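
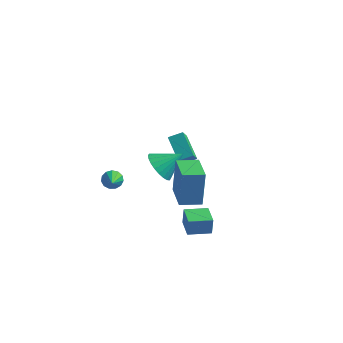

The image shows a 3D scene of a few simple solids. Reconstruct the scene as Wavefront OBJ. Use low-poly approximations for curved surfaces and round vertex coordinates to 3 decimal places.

v 2.175 -3.196 1.412
v 2.174 -3.057 2.402
v 3.203 -2.375 1.299
v 3.202 -2.237 2.289
v 2.978 -4.183 1.551
v 2.977 -4.045 2.541
v 4.006 -3.363 1.438
v 4.005 -3.224 2.428
v -2.567 4.484 0.446
v -2.432 3.751 1.374
v -1.89 5.017 0.769
v -1.756 4.285 1.696
v -1.404 3.555 -0.456
v -1.27 2.823 0.471
v -0.728 4.089 -0.134
v -0.593 3.356 0.794
v -3.707 -0.434 0.308
v -3.392 -0.622 -0.204
v -3.133 -1.446 1.032
v -3.184 -0.386 -0.039
v -3.142 -0.165 0.236
v -3.28 -0.03 0.534
v -3.553 -0.023 0.76
v -3.876 -0.147 0.843
v -4.144 -0.362 0.756
v -4.274 -0.6 0.527
v -4.224 -0.785 0.228
v -4.01 -0.859 -0.045
v -3.7 -0.798 -0.206
v 2.017 -3.302 2.931
v 1.94 -2.821 5.025
v 0.859 -1.832 2.55
v 0.782 -1.351 4.644
v 3.018 -2.549 2.796
v 2.941 -2.068 4.89
v 1.86 -1.079 2.415
v 1.783 -0.598 4.509
v -1.733 1.435 0.794
v -1.048 1.496 -0.013
v -0.687 2.285 1.746
v -1.273 1.839 -0.072
v -1.567 2.12 0.001
v -1.887 2.296 0.195
v -2.184 2.342 0.48
v -2.411 2.25 0.813
v -2.536 2.033 1.142
v -2.538 1.726 1.419
v -2.418 1.374 1.601
v -2.193 1.032 1.659
v -1.899 0.751 1.586
v -1.579 0.574 1.393
v -1.282 0.529 1.108
v -1.055 0.621 0.775
v -0.93 0.837 0.445
v -0.928 1.145 0.169
f 2 4 1
f 5 2 1
f 1 4 3
f 3 5 1
f 2 8 4
f 6 2 5
f 6 8 2
f 4 8 3
f 7 5 3
f 3 8 7
f 7 6 5
f 8 6 7
f 10 12 9
f 13 10 9
f 9 12 11
f 11 13 9
f 10 16 12
f 14 10 13
f 14 16 10
f 12 16 11
f 15 13 11
f 11 16 15
f 15 14 13
f 16 14 15
f 18 17 20
f 18 20 19
f 20 17 21
f 20 21 19
f 21 17 22
f 21 22 19
f 22 17 23
f 22 23 19
f 23 17 24
f 23 24 19
f 24 17 25
f 24 25 19
f 25 17 26
f 25 26 19
f 26 17 27
f 26 27 19
f 27 17 28
f 27 28 19
f 28 17 29
f 28 29 19
f 29 17 18
f 29 18 19
f 31 33 30
f 34 31 30
f 30 33 32
f 32 34 30
f 31 37 33
f 35 31 34
f 35 37 31
f 33 37 32
f 36 34 32
f 32 37 36
f 36 35 34
f 37 35 36
f 39 38 41
f 39 41 40
f 41 38 42
f 41 42 40
f 42 38 43
f 42 43 40
f 43 38 44
f 43 44 40
f 44 38 45
f 44 45 40
f 45 38 46
f 45 46 40
f 46 38 47
f 46 47 40
f 47 38 48
f 47 48 40
f 48 38 49
f 48 49 40
f 49 38 50
f 49 50 40
f 50 38 51
f 50 51 40
f 51 38 52
f 51 52 40
f 52 38 53
f 52 53 40
f 53 38 54
f 53 54 40
f 54 38 55
f 54 55 40
f 55 38 39
f 55 39 40



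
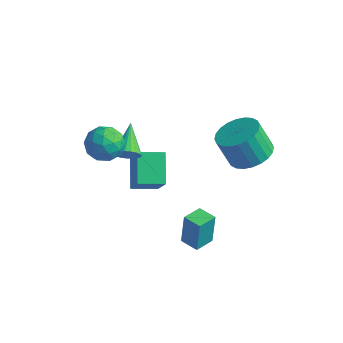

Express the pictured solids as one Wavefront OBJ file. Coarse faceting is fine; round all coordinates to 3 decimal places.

v -3.2 -1.531 3.905
v -2.674 -1.888 3.233
v -3.826 -2.872 4.127
v -3.3 -3.229 3.455
v -2.913 -2.959 4.251
v -2.526 -2.129 4.114
v -3.974 -2.631 3.246
v -3.587 -1.801 3.109
v -3.152 -2.567 2.826
v -2.497 -2.77 3.447
v -4.003 -1.99 3.913
v -3.348 -2.193 4.534
v -2.882 -1.591 3.549
v -3.618 -3.169 3.811
v -3.391 -3.01 4.279
v -3.081 -3.219 3.884
v -2.795 -1.733 4.067
v -2.486 -1.943 3.672
v -2.627 -2.573 4.271
v -4.014 -2.817 3.688
v -3.705 -3.027 3.293
v -3.419 -1.541 3.476
v -3.109 -1.75 3.081
v -3.873 -2.187 3.089
v -2.854 -2.201 2.915
v -3.222 -2.989 3.046
v -3.618 -2.637 2.923
v -3.39 -2.15 2.842
v -2.468 -2.32 3.28
v -2.836 -3.109 3.411
v -2.609 -2.949 3.879
v -2.382 -2.462 3.798
v -2.749 -2.72 3.041
v -3.664 -1.651 3.949
v -4.032 -2.44 4.08
v -4.118 -2.298 3.562
v -3.891 -1.811 3.481
v -3.278 -1.771 4.314
v -3.646 -2.559 4.445
v -3.11 -2.61 4.518
v -2.882 -2.123 4.437
v -3.751 -2.04 4.319
v 0.87 -2.685 -0.618
v 0.838 -2.426 0.88
v 1.023 -1.721 -0.781
v 0.991 -1.462 0.716
v 1.749 -2.818 -0.576
v 1.717 -2.559 0.921
v 1.902 -1.854 -0.74
v 1.87 -1.595 0.758
v -3.878 0.277 -2.601
v -4.656 1.381 -1.671
v -2.918 1.092 -2.766
v -3.696 2.196 -1.836
v -2.904 -0.516 -0.844
v -3.682 0.588 0.086
v -1.944 0.299 -1.009
v -2.722 1.403 -0.079
v -3.569 -0.321 0.777
v -3.297 0.067 0.347
v -4.331 1.041 1.523
v -3.526 0.004 0.227
v -3.763 -0.114 0.203
v -3.966 -0.269 0.277
v -4.101 -0.433 0.438
v -4.144 -0.577 0.657
v -4.087 -0.677 0.898
v -3.941 -0.715 1.117
v -3.731 -0.686 1.277
v -3.493 -0.593 1.351
v -3.268 -0.453 1.325
v -3.095 -0.291 1.205
v -3.004 -0.133 1.01
v -3.011 -0.008 0.776
v -3.114 0.062 0.541
v 1.131 2.412 1.239
v 1.892 3.028 1.67
v 1.229 2.865 3.073
v 0.469 2.248 2.641
v 1.605 3.313 1.568
v 0.942 3.15 2.97
v 1.245 3.461 1.415
v 0.583 3.297 2.818
v 0.869 3.449 1.236
v 0.206 3.285 2.638
v 0.532 3.279 1.057
v -0.131 3.115 2.459
v 0.286 2.977 0.905
v -0.376 2.814 2.308
v 0.169 2.589 0.805
v -0.493 2.426 2.208
v 0.199 2.174 0.77
v -0.464 2.011 2.173
v 0.371 1.795 0.807
v -0.292 1.632 2.21
v 0.658 1.51 0.91
v -0.005 1.347 2.312
v 1.017 1.363 1.062
v 0.355 1.199 2.465
v 1.394 1.375 1.242
v 0.731 1.211 2.644
v 1.731 1.545 1.421
v 1.068 1.381 2.823
v 1.976 1.846 1.572
v 1.314 1.683 2.975
v 2.093 2.234 1.672
v 1.431 2.071 3.075
v 2.064 2.649 1.707
v 1.401 2.486 3.11
f 1 38 17
f 38 12 41
f 17 41 6
f 38 41 17
f 1 17 13
f 17 6 18
f 13 18 2
f 17 18 13
f 1 13 22
f 13 2 23
f 22 23 8
f 13 23 22
f 1 22 34
f 22 8 37
f 34 37 11
f 22 37 34
f 1 34 38
f 34 11 42
f 38 42 12
f 34 42 38
f 2 18 29
f 18 6 32
f 29 32 10
f 18 32 29
f 6 41 19
f 41 12 40
f 19 40 5
f 41 40 19
f 12 42 39
f 42 11 35
f 39 35 3
f 42 35 39
f 11 37 36
f 37 8 24
f 36 24 7
f 37 24 36
f 8 23 28
f 23 2 25
f 28 25 9
f 23 25 28
f 4 30 16
f 30 10 31
f 16 31 5
f 30 31 16
f 4 16 14
f 16 5 15
f 14 15 3
f 16 15 14
f 4 14 21
f 14 3 20
f 21 20 7
f 14 20 21
f 4 21 26
f 21 7 27
f 26 27 9
f 21 27 26
f 4 26 30
f 26 9 33
f 30 33 10
f 26 33 30
f 5 31 19
f 31 10 32
f 19 32 6
f 31 32 19
f 3 15 39
f 15 5 40
f 39 40 12
f 15 40 39
f 7 20 36
f 20 3 35
f 36 35 11
f 20 35 36
f 9 27 28
f 27 7 24
f 28 24 8
f 27 24 28
f 10 33 29
f 33 9 25
f 29 25 2
f 33 25 29
f 44 46 43
f 47 44 43
f 43 46 45
f 45 47 43
f 44 50 46
f 48 44 47
f 48 50 44
f 46 50 45
f 49 47 45
f 45 50 49
f 49 48 47
f 50 48 49
f 52 54 51
f 55 52 51
f 51 54 53
f 53 55 51
f 52 58 54
f 56 52 55
f 56 58 52
f 54 58 53
f 57 55 53
f 53 58 57
f 57 56 55
f 58 56 57
f 60 59 62
f 60 62 61
f 62 59 63
f 62 63 61
f 63 59 64
f 63 64 61
f 64 59 65
f 64 65 61
f 65 59 66
f 65 66 61
f 66 59 67
f 66 67 61
f 67 59 68
f 67 68 61
f 68 59 69
f 68 69 61
f 69 59 70
f 69 70 61
f 70 59 71
f 70 71 61
f 71 59 72
f 71 72 61
f 72 59 73
f 72 73 61
f 73 59 74
f 73 74 61
f 74 59 75
f 74 75 61
f 75 59 60
f 75 60 61
f 77 76 80
f 77 80 78
f 78 80 81
f 78 81 79
f 80 76 82
f 80 82 81
f 81 82 83
f 81 83 79
f 82 76 84
f 82 84 83
f 83 84 85
f 83 85 79
f 84 76 86
f 84 86 85
f 85 86 87
f 85 87 79
f 86 76 88
f 86 88 87
f 87 88 89
f 87 89 79
f 88 76 90
f 88 90 89
f 89 90 91
f 89 91 79
f 90 76 92
f 90 92 91
f 91 92 93
f 91 93 79
f 92 76 94
f 92 94 93
f 93 94 95
f 93 95 79
f 94 76 96
f 94 96 95
f 95 96 97
f 95 97 79
f 96 76 98
f 96 98 97
f 97 98 99
f 97 99 79
f 98 76 100
f 98 100 99
f 99 100 101
f 99 101 79
f 100 76 102
f 100 102 101
f 101 102 103
f 101 103 79
f 102 76 104
f 102 104 103
f 103 104 105
f 103 105 79
f 104 76 106
f 104 106 105
f 105 106 107
f 105 107 79
f 106 76 108
f 106 108 107
f 107 108 109
f 107 109 79
f 108 76 77
f 108 77 109
f 109 77 78
f 109 78 79



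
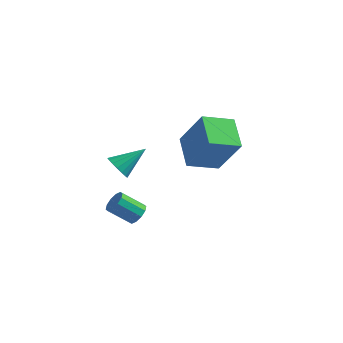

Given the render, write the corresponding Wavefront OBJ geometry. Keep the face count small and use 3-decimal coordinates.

v -0.916 0.447 -1.136
v -1.782 1.7 -0.476
v 0.143 1.452 -1.655
v -0.722 2.706 -0.995
v 0.202 0.234 0.735
v -0.663 1.488 1.395
v 1.262 1.24 0.216
v 0.396 2.493 0.876
v -2.436 -3.065 0.564
v -1.914 -3.411 0.432
v -1.604 -2.115 1.356
v -1.928 -3.208 0.202
v -2.058 -2.973 0.056
v -2.275 -2.758 0.026
v -2.528 -2.614 0.12
v -2.761 -2.573 0.315
v -2.919 -2.645 0.567
v -2.966 -2.813 0.819
v -2.892 -3.039 1.012
v -2.714 -3.27 1.103
v -2.472 -3.455 1.07
v -2.221 -3.551 0.922
v -2.02 -3.535 0.691
v -1.396 -3.367 -1.784
v -1.059 -3.749 -1.576
v -1.947 -4.114 -0.808
v -2.284 -3.733 -1.016
v -1.019 -3.464 -1.395
v -1.908 -3.829 -0.627
v -1.124 -3.142 -1.363
v -2.012 -3.508 -0.594
v -1.332 -2.906 -1.491
v -2.22 -3.272 -0.723
v -1.565 -2.846 -1.732
v -2.453 -3.212 -0.963
v -1.733 -2.986 -1.992
v -2.621 -3.351 -1.224
v -1.772 -3.271 -2.173
v -2.661 -3.636 -1.405
v -1.668 -3.592 -2.206
v -2.556 -3.958 -1.437
v -1.46 -3.828 -2.077
v -2.348 -4.194 -1.309
v -1.227 -3.888 -1.837
v -2.115 -4.254 -1.068
f 2 4 1
f 5 2 1
f 1 4 3
f 3 5 1
f 2 8 4
f 6 2 5
f 6 8 2
f 4 8 3
f 7 5 3
f 3 8 7
f 7 6 5
f 8 6 7
f 10 9 12
f 10 12 11
f 12 9 13
f 12 13 11
f 13 9 14
f 13 14 11
f 14 9 15
f 14 15 11
f 15 9 16
f 15 16 11
f 16 9 17
f 16 17 11
f 17 9 18
f 17 18 11
f 18 9 19
f 18 19 11
f 19 9 20
f 19 20 11
f 20 9 21
f 20 21 11
f 21 9 22
f 21 22 11
f 22 9 23
f 22 23 11
f 23 9 10
f 23 10 11
f 25 24 28
f 25 28 26
f 26 28 29
f 26 29 27
f 28 24 30
f 28 30 29
f 29 30 31
f 29 31 27
f 30 24 32
f 30 32 31
f 31 32 33
f 31 33 27
f 32 24 34
f 32 34 33
f 33 34 35
f 33 35 27
f 34 24 36
f 34 36 35
f 35 36 37
f 35 37 27
f 36 24 38
f 36 38 37
f 37 38 39
f 37 39 27
f 38 24 40
f 38 40 39
f 39 40 41
f 39 41 27
f 40 24 42
f 40 42 41
f 41 42 43
f 41 43 27
f 42 24 44
f 42 44 43
f 43 44 45
f 43 45 27
f 44 24 25
f 44 25 45
f 45 25 26
f 45 26 27



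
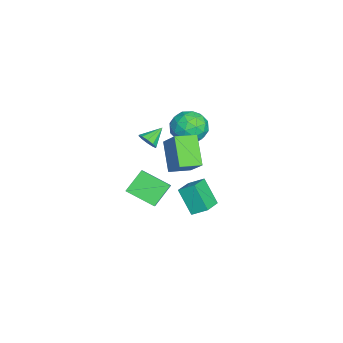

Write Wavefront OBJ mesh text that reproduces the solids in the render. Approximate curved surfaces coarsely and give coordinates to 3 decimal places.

v 1.261 -2.215 1.322
v 1.376 -1.424 1.817
v 0.113 -1.817 0.953
v 0.228 -1.026 1.448
v 1.912 -1.514 0.052
v 2.027 -0.723 0.547
v 0.764 -1.116 -0.317
v 0.879 -0.325 0.178
v -0.881 -2.879 0.97
v -2.151 -3.244 2.264
v -1.348 -1.807 0.813
v -2.618 -2.172 2.108
v 0.198 -2.228 2.212
v -1.072 -2.593 3.507
v -0.269 -1.156 2.056
v -1.539 -1.521 3.35
v -0.244 -3.831 3.656
v -0.049 -4.059 4.153
v -0.916 -3.169 4.224
v 0.158 -3.778 4.071
v 0.212 -3.517 3.83
v 0.091 -3.376 3.524
v -0.158 -3.409 3.268
v -0.439 -3.603 3.16
v -0.647 -3.883 3.242
v -0.7 -4.144 3.482
v -0.58 -4.285 3.789
v -0.331 -4.252 4.045
v -2.805 -1.664 1.834
v -2.24 -2.244 2.521
v -4.2 -1.856 2.819
v -3.635 -2.436 3.506
v -3.444 -1.396 3.406
v -2.582 -1.277 2.797
v -3.858 -2.823 2.543
v -2.996 -2.704 1.934
v -2.89 -2.96 2.959
v -2.635 -2.078 3.493
v -3.805 -2.022 1.847
v -3.55 -1.14 2.381
v -2.4 -1.937 2.091
v -4.04 -2.163 3.249
v -3.928 -1.552 3.19
v -3.596 -1.892 3.594
v -2.601 -1.369 2.253
v -2.269 -1.71 2.657
v -2.977 -1.211 3.178
v -4.171 -2.39 2.683
v -3.839 -2.731 3.087
v -2.844 -2.208 1.746
v -2.512 -2.548 2.15
v -3.463 -2.889 2.162
v -2.45 -2.699 2.753
v -3.27 -2.812 3.332
v -3.401 -3.039 2.765
v -2.894 -2.969 2.407
v -2.3 -2.18 3.066
v -3.12 -2.293 3.645
v -3.008 -1.682 3.586
v -2.501 -1.612 3.229
v -2.683 -2.601 3.324
v -3.32 -1.807 1.695
v -4.14 -1.92 2.274
v -3.939 -2.488 2.111
v -3.432 -2.418 1.754
v -3.17 -1.288 2.008
v -3.99 -1.401 2.587
v -3.546 -1.131 2.933
v -3.039 -1.061 2.575
v -3.757 -1.499 2.016
v 3.037 -3.142 1.507
v 2.607 -4.535 2.166
v 2.262 -2.462 2.439
v 1.832 -3.855 3.098
v 3.948 -3.085 2.222
v 3.518 -4.478 2.881
v 3.173 -2.405 3.154
v 2.743 -3.798 3.813
f 2 4 1
f 5 2 1
f 1 4 3
f 3 5 1
f 2 8 4
f 6 2 5
f 6 8 2
f 4 8 3
f 7 5 3
f 3 8 7
f 7 6 5
f 8 6 7
f 10 12 9
f 13 10 9
f 9 12 11
f 11 13 9
f 10 16 12
f 14 10 13
f 14 16 10
f 12 16 11
f 15 13 11
f 11 16 15
f 15 14 13
f 16 14 15
f 18 17 20
f 18 20 19
f 20 17 21
f 20 21 19
f 21 17 22
f 21 22 19
f 22 17 23
f 22 23 19
f 23 17 24
f 23 24 19
f 24 17 25
f 24 25 19
f 25 17 26
f 25 26 19
f 26 17 27
f 26 27 19
f 27 17 28
f 27 28 19
f 28 17 18
f 28 18 19
f 29 66 45
f 66 40 69
f 45 69 34
f 66 69 45
f 29 45 41
f 45 34 46
f 41 46 30
f 45 46 41
f 29 41 50
f 41 30 51
f 50 51 36
f 41 51 50
f 29 50 62
f 50 36 65
f 62 65 39
f 50 65 62
f 29 62 66
f 62 39 70
f 66 70 40
f 62 70 66
f 30 46 57
f 46 34 60
f 57 60 38
f 46 60 57
f 34 69 47
f 69 40 68
f 47 68 33
f 69 68 47
f 40 70 67
f 70 39 63
f 67 63 31
f 70 63 67
f 39 65 64
f 65 36 52
f 64 52 35
f 65 52 64
f 36 51 56
f 51 30 53
f 56 53 37
f 51 53 56
f 32 58 44
f 58 38 59
f 44 59 33
f 58 59 44
f 32 44 42
f 44 33 43
f 42 43 31
f 44 43 42
f 32 42 49
f 42 31 48
f 49 48 35
f 42 48 49
f 32 49 54
f 49 35 55
f 54 55 37
f 49 55 54
f 32 54 58
f 54 37 61
f 58 61 38
f 54 61 58
f 33 59 47
f 59 38 60
f 47 60 34
f 59 60 47
f 31 43 67
f 43 33 68
f 67 68 40
f 43 68 67
f 35 48 64
f 48 31 63
f 64 63 39
f 48 63 64
f 37 55 56
f 55 35 52
f 56 52 36
f 55 52 56
f 38 61 57
f 61 37 53
f 57 53 30
f 61 53 57
f 72 74 71
f 75 72 71
f 71 74 73
f 73 75 71
f 72 78 74
f 76 72 75
f 76 78 72
f 74 78 73
f 77 75 73
f 73 78 77
f 77 76 75
f 78 76 77



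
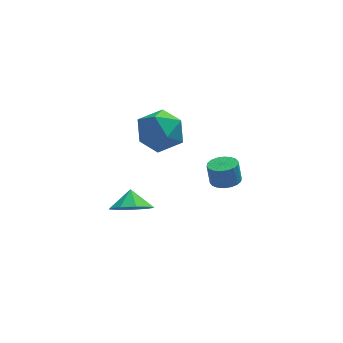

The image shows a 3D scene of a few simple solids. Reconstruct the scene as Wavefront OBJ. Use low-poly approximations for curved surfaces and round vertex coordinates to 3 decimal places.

v 3.318 1.539 -2.078
v 4.052 1.539 -1.986
v 3.917 1.722 -0.91
v 3.182 1.721 -1.002
v 3.986 1.856 -2.048
v 3.85 2.039 -0.972
v 3.787 2.11 -2.116
v 3.651 2.292 -1.04
v 3.495 2.25 -2.177
v 3.36 2.433 -1.1
v 3.169 2.25 -2.218
v 3.033 2.433 -1.141
v 2.871 2.109 -2.231
v 2.736 2.291 -1.155
v 2.663 1.855 -2.214
v 2.527 2.037 -1.138
v 2.583 1.538 -2.17
v 2.448 1.721 -1.094
v 2.65 1.221 -2.108
v 2.514 1.404 -1.032
v 2.849 0.968 -2.04
v 2.713 1.15 -0.964
v 3.14 0.827 -1.98
v 3.005 1.01 -0.903
v 3.467 0.827 -1.939
v 3.331 1.01 -0.862
v 3.764 0.969 -1.925
v 3.629 1.151 -0.849
v 3.973 1.223 -1.942
v 3.837 1.405 -0.866
v -0.652 1.41 1.277
v 0.078 2.38 1.583
v 0.462 0.2 2.457
v 1.192 1.17 2.763
v 0.009 1.124 3.169
v -0.68 1.872 2.44
v 1.22 0.708 1.6
v 0.531 1.456 0.871
v 1.234 1.946 1.783
v 0.486 2.203 2.752
v 0.054 0.377 1.288
v -0.694 0.634 2.257
v -1.066 1.58 -3.681
v -0.234 2.012 -4.196
v -1.014 2.34 -2.959
v -0.859 2.296 -4.449
v -1.582 2.244 -4.343
v -2.063 1.882 -3.927
v -2.078 1.378 -3.396
v -1.619 0.969 -2.999
v -0.902 0.846 -2.921
v -0.262 1.066 -3.199
v 0.002 1.526 -3.702
f 2 1 5
f 2 5 3
f 3 5 6
f 3 6 4
f 5 1 7
f 5 7 6
f 6 7 8
f 6 8 4
f 7 1 9
f 7 9 8
f 8 9 10
f 8 10 4
f 9 1 11
f 9 11 10
f 10 11 12
f 10 12 4
f 11 1 13
f 11 13 12
f 12 13 14
f 12 14 4
f 13 1 15
f 13 15 14
f 14 15 16
f 14 16 4
f 15 1 17
f 15 17 16
f 16 17 18
f 16 18 4
f 17 1 19
f 17 19 18
f 18 19 20
f 18 20 4
f 19 1 21
f 19 21 20
f 20 21 22
f 20 22 4
f 21 1 23
f 21 23 22
f 22 23 24
f 22 24 4
f 23 1 25
f 23 25 24
f 24 25 26
f 24 26 4
f 25 1 27
f 25 27 26
f 26 27 28
f 26 28 4
f 27 1 29
f 27 29 28
f 28 29 30
f 28 30 4
f 29 1 2
f 29 2 30
f 30 2 3
f 30 3 4
f 31 42 36
f 31 36 32
f 31 32 38
f 31 38 41
f 31 41 42
f 32 36 40
f 36 42 35
f 42 41 33
f 41 38 37
f 38 32 39
f 34 40 35
f 34 35 33
f 34 33 37
f 34 37 39
f 34 39 40
f 35 40 36
f 33 35 42
f 37 33 41
f 39 37 38
f 40 39 32
f 44 43 46
f 44 46 45
f 46 43 47
f 46 47 45
f 47 43 48
f 47 48 45
f 48 43 49
f 48 49 45
f 49 43 50
f 49 50 45
f 50 43 51
f 50 51 45
f 51 43 52
f 51 52 45
f 52 43 53
f 52 53 45
f 53 43 44
f 53 44 45



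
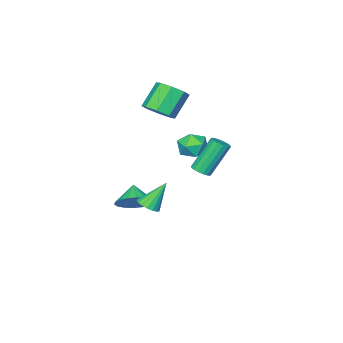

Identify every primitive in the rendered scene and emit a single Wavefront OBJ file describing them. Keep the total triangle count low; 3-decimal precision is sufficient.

v 2.899 2.654 1.952
v 3.381 2.67 2.217
v 2.403 3.021 3.973
v 1.921 3.006 3.708
v 3.34 2.92 2.145
v 2.362 3.271 3.9
v 3.199 3.109 2.028
v 2.221 3.46 3.784
v 2.989 3.194 1.894
v 2.011 3.545 3.65
v 2.758 3.155 1.774
v 1.78 3.506 3.529
v 2.56 3.002 1.694
v 1.582 3.353 3.449
v 2.439 2.769 1.673
v 1.461 3.12 3.429
v 2.424 2.509 1.716
v 1.446 2.861 3.472
v 2.517 2.283 1.814
v 1.539 2.635 3.569
v 2.698 2.142 1.943
v 1.72 2.494 3.698
v 2.925 2.119 2.074
v 1.947 2.47 3.83
v 3.146 2.218 2.177
v 2.168 2.569 3.933
v 3.311 2.417 2.229
v 2.333 2.768 3.985
v 0.073 -3.662 2.74
v 0.646 -3.088 3.254
v -0.46 -3.184 4.594
v -1.033 -3.758 4.08
v 0.145 -2.713 2.868
v -0.96 -2.81 4.208
v -0.397 -2.894 2.407
v -1.503 -2.99 3.747
v -0.665 -3.525 2.141
v -1.771 -3.621 3.481
v -0.5 -4.236 2.226
v -1.606 -4.332 3.566
v 0 -4.61 2.612
v -1.105 -4.707 3.952
v 0.543 -4.43 3.073
v -0.563 -4.526 4.413
v 0.811 -3.799 3.339
v -0.295 -3.895 4.679
v 1.806 1.126 1.935
v 2.202 0.768 2.638
v 0.718 0.212 2.082
v 1.114 -0.146 2.785
v 0.789 0.674 2.831
v 1.462 1.239 2.74
v 1.458 -0.259 1.98
v 2.131 0.306 1.889
v 1.987 -0.088 2.666
v 1.573 0.489 3.192
v 1.347 0.491 1.528
v 0.933 1.068 2.054
v 4.42 0.497 -0.794
v 4.807 0.088 -0.45
v 3.56 0.883 0.634
v 4.957 0.366 -0.434
v 4.984 0.673 -0.501
v 4.882 0.941 -0.635
v 4.674 1.106 -0.805
v 4.407 1.132 -0.973
v 4.143 1.013 -1.099
v 3.943 0.775 -1.156
v 3.852 0.474 -1.129
v 3.891 0.178 -1.026
v 4.051 -0.045 -0.869
v 4.295 -0.144 -0.695
v 4.568 -0.095 -0.544
v 2.233 -3.061 -2.957
v 3.006 -3.789 -3.093
v 1.687 -3.799 -2.123
v 3.177 -3.517 -2.741
v 3.161 -3.156 -2.432
v 2.961 -2.775 -2.227
v 2.617 -2.452 -2.166
v 2.197 -2.249 -2.262
v 1.784 -2.207 -2.495
v 1.46 -2.334 -2.82
v 1.29 -2.605 -3.172
v 1.306 -2.967 -3.482
v 1.505 -3.347 -3.687
v 1.849 -3.671 -3.748
v 2.269 -3.874 -3.652
v 2.682 -3.916 -3.418
f 2 1 5
f 2 5 3
f 3 5 6
f 3 6 4
f 5 1 7
f 5 7 6
f 6 7 8
f 6 8 4
f 7 1 9
f 7 9 8
f 8 9 10
f 8 10 4
f 9 1 11
f 9 11 10
f 10 11 12
f 10 12 4
f 11 1 13
f 11 13 12
f 12 13 14
f 12 14 4
f 13 1 15
f 13 15 14
f 14 15 16
f 14 16 4
f 15 1 17
f 15 17 16
f 16 17 18
f 16 18 4
f 17 1 19
f 17 19 18
f 18 19 20
f 18 20 4
f 19 1 21
f 19 21 20
f 20 21 22
f 20 22 4
f 21 1 23
f 21 23 22
f 22 23 24
f 22 24 4
f 23 1 25
f 23 25 24
f 24 25 26
f 24 26 4
f 25 1 27
f 25 27 26
f 26 27 28
f 26 28 4
f 27 1 2
f 27 2 28
f 28 2 3
f 28 3 4
f 30 29 33
f 30 33 31
f 31 33 34
f 31 34 32
f 33 29 35
f 33 35 34
f 34 35 36
f 34 36 32
f 35 29 37
f 35 37 36
f 36 37 38
f 36 38 32
f 37 29 39
f 37 39 38
f 38 39 40
f 38 40 32
f 39 29 41
f 39 41 40
f 40 41 42
f 40 42 32
f 41 29 43
f 41 43 42
f 42 43 44
f 42 44 32
f 43 29 45
f 43 45 44
f 44 45 46
f 44 46 32
f 45 29 30
f 45 30 46
f 46 30 31
f 46 31 32
f 47 58 52
f 47 52 48
f 47 48 54
f 47 54 57
f 47 57 58
f 48 52 56
f 52 58 51
f 58 57 49
f 57 54 53
f 54 48 55
f 50 56 51
f 50 51 49
f 50 49 53
f 50 53 55
f 50 55 56
f 51 56 52
f 49 51 58
f 53 49 57
f 55 53 54
f 56 55 48
f 60 59 62
f 60 62 61
f 62 59 63
f 62 63 61
f 63 59 64
f 63 64 61
f 64 59 65
f 64 65 61
f 65 59 66
f 65 66 61
f 66 59 67
f 66 67 61
f 67 59 68
f 67 68 61
f 68 59 69
f 68 69 61
f 69 59 70
f 69 70 61
f 70 59 71
f 70 71 61
f 71 59 72
f 71 72 61
f 72 59 73
f 72 73 61
f 73 59 60
f 73 60 61
f 75 74 77
f 75 77 76
f 77 74 78
f 77 78 76
f 78 74 79
f 78 79 76
f 79 74 80
f 79 80 76
f 80 74 81
f 80 81 76
f 81 74 82
f 81 82 76
f 82 74 83
f 82 83 76
f 83 74 84
f 83 84 76
f 84 74 85
f 84 85 76
f 85 74 86
f 85 86 76
f 86 74 87
f 86 87 76
f 87 74 88
f 87 88 76
f 88 74 89
f 88 89 76
f 89 74 75
f 89 75 76



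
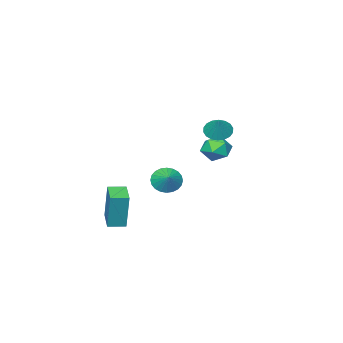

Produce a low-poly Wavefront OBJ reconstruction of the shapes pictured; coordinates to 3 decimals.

v 2.868 1.539 -4.25
v 2.998 1.939 -2.1
v 3.611 2.603 -4.492
v 3.741 3.002 -2.343
v 3.659 0.998 -4.197
v 3.789 1.397 -2.048
v 4.402 2.061 -4.44
v 4.532 2.461 -2.29
v -3.251 2.806 -1.43
v -2.489 2.46 -1.034
v -3.971 1.52 -1.166
v -3.209 1.174 -0.77
v -3.678 1.855 -0.355
v -3.233 2.65 -0.518
v -3.227 1.33 -1.682
v -2.782 2.125 -1.845
v -2.474 1.548 -1.19
v -2.753 1.873 -0.37
v -3.707 2.107 -1.83
v -3.986 2.432 -1.01
v -1.711 3.68 1.105
v -1.095 3.807 0.66
v -1.189 4.2 1.975
v -1.286 4.087 0.608
v -1.561 4.286 0.654
v -1.866 4.365 0.789
v -2.14 4.309 0.987
v -2.329 4.128 1.208
v -2.396 3.858 1.409
v -2.327 3.553 1.55
v -2.136 3.274 1.602
v -1.861 3.075 1.556
v -1.556 2.995 1.421
v -1.282 3.052 1.223
v -1.093 3.233 1.002
v -1.026 3.502 0.801
v -0.086 1.569 -2.638
v 0.404 0.967 -2.317
v 0.446 2.311 -2.062
v 0.574 1.053 -2.584
v 0.643 1.217 -2.859
v 0.602 1.434 -3.101
v 0.455 1.673 -3.272
v 0.226 1.895 -3.347
v -0.05 2.068 -3.313
v -0.332 2.165 -3.177
v -0.577 2.171 -2.959
v -0.747 2.086 -2.692
v -0.816 1.922 -2.417
v -0.774 1.704 -2.176
v -0.628 1.466 -2.005
v -0.399 1.243 -1.93
v -0.123 1.07 -1.963
v 0.159 0.974 -2.099
f 2 4 1
f 5 2 1
f 1 4 3
f 3 5 1
f 2 8 4
f 6 2 5
f 6 8 2
f 4 8 3
f 7 5 3
f 3 8 7
f 7 6 5
f 8 6 7
f 9 20 14
f 9 14 10
f 9 10 16
f 9 16 19
f 9 19 20
f 10 14 18
f 14 20 13
f 20 19 11
f 19 16 15
f 16 10 17
f 12 18 13
f 12 13 11
f 12 11 15
f 12 15 17
f 12 17 18
f 13 18 14
f 11 13 20
f 15 11 19
f 17 15 16
f 18 17 10
f 22 21 24
f 22 24 23
f 24 21 25
f 24 25 23
f 25 21 26
f 25 26 23
f 26 21 27
f 26 27 23
f 27 21 28
f 27 28 23
f 28 21 29
f 28 29 23
f 29 21 30
f 29 30 23
f 30 21 31
f 30 31 23
f 31 21 32
f 31 32 23
f 32 21 33
f 32 33 23
f 33 21 34
f 33 34 23
f 34 21 35
f 34 35 23
f 35 21 36
f 35 36 23
f 36 21 22
f 36 22 23
f 38 37 40
f 38 40 39
f 40 37 41
f 40 41 39
f 41 37 42
f 41 42 39
f 42 37 43
f 42 43 39
f 43 37 44
f 43 44 39
f 44 37 45
f 44 45 39
f 45 37 46
f 45 46 39
f 46 37 47
f 46 47 39
f 47 37 48
f 47 48 39
f 48 37 49
f 48 49 39
f 49 37 50
f 49 50 39
f 50 37 51
f 50 51 39
f 51 37 52
f 51 52 39
f 52 37 53
f 52 53 39
f 53 37 54
f 53 54 39
f 54 37 38
f 54 38 39



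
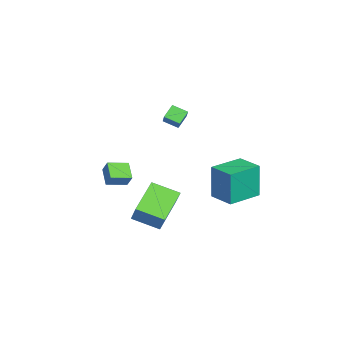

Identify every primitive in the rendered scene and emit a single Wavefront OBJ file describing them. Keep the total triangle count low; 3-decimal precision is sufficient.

v -0.5 -0.57 0.871
v -0.614 -1.437 1.242
v -1.119 -0.235 1.463
v -1.233 -1.102 1.834
v 0.493 -0.318 1.766
v 0.379 -1.185 2.137
v -0.126 0.017 2.358
v -0.24 -0.85 2.729
v 1.883 -1.847 -2.869
v 2.751 -1.425 -1.555
v 2 -0.285 -3.448
v 2.867 0.137 -2.134
v 3.673 -2.357 -3.886
v 4.54 -1.935 -2.572
v 3.789 -0.795 -4.465
v 4.657 -0.373 -3.151
v 0.68 -4.342 -3.279
v -0.288 -4.728 -2.704
v 0.11 -3.279 -3.523
v -0.857 -3.665 -2.948
v 0.997 -3.995 -2.512
v 0.03 -4.381 -1.937
v 0.428 -2.932 -2.756
v -0.54 -3.318 -2.181
v 2.044 1.647 -2.721
v 1.875 1.6 -0.589
v 0.503 2.965 -2.815
v 0.334 2.918 -0.682
v 3.026 2.802 -2.618
v 2.857 2.755 -0.485
v 1.485 4.12 -2.711
v 1.316 4.073 -0.579
f 2 4 1
f 5 2 1
f 1 4 3
f 3 5 1
f 2 8 4
f 6 2 5
f 6 8 2
f 4 8 3
f 7 5 3
f 3 8 7
f 7 6 5
f 8 6 7
f 10 12 9
f 13 10 9
f 9 12 11
f 11 13 9
f 10 16 12
f 14 10 13
f 14 16 10
f 12 16 11
f 15 13 11
f 11 16 15
f 15 14 13
f 16 14 15
f 18 20 17
f 21 18 17
f 17 20 19
f 19 21 17
f 18 24 20
f 22 18 21
f 22 24 18
f 20 24 19
f 23 21 19
f 19 24 23
f 23 22 21
f 24 22 23
f 26 28 25
f 29 26 25
f 25 28 27
f 27 29 25
f 26 32 28
f 30 26 29
f 30 32 26
f 28 32 27
f 31 29 27
f 27 32 31
f 31 30 29
f 32 30 31



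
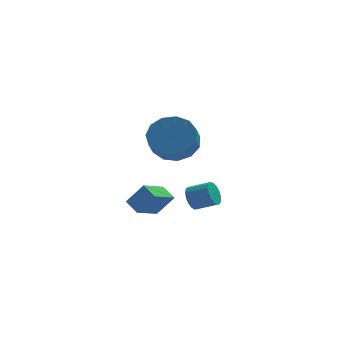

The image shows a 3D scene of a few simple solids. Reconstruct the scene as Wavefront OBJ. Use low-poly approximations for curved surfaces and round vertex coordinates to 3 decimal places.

v 2.706 2.964 -2.42
v 3.004 3.105 -2.969
v 3.932 2.778 -2.548
v 3.634 2.636 -2
v 3.022 3.364 -2.807
v 3.95 3.037 -2.386
v 2.968 3.532 -2.556
v 3.896 3.204 -2.135
v 2.853 3.569 -2.274
v 3.781 3.242 -1.854
v 2.705 3.468 -2.026
v 3.633 3.141 -1.606
v 2.557 3.251 -1.868
v 3.485 2.924 -1.448
v 2.443 2.968 -1.837
v 3.371 2.641 -1.416
v 2.39 2.685 -1.939
v 3.317 2.358 -1.518
v 2.408 2.465 -2.152
v 3.336 2.138 -1.731
v 2.495 2.359 -2.426
v 3.423 2.032 -2.005
v 2.631 2.392 -2.698
v 3.559 2.065 -2.278
v 2.783 2.556 -2.908
v 3.711 2.229 -2.487
v 2.918 2.813 -3.005
v 3.846 2.486 -2.585
v 0.93 -0.149 -0.833
v 0.502 0.435 -0.447
v 0.202 -0.054 -1.783
v -0.226 0.529 -1.397
v 1.806 0.871 -1.403
v 1.378 1.454 -1.017
v 1.078 0.965 -2.353
v 0.65 1.549 -1.967
v 1.733 -0.645 2.451
v 2.677 -1.054 2.302
v 2.472 -1.783 3
v 1.527 -1.375 3.149
v 2.734 -0.659 2.731
v 2.529 -1.388 3.429
v 2.473 -0.26 3.072
v 2.268 -0.989 3.769
v 1.977 0.017 3.215
v 1.771 -0.713 3.913
v 1.403 0.083 3.116
v 1.198 -0.646 3.814
v 0.934 -0.082 2.806
v 0.729 -0.811 3.503
v 0.718 -0.425 2.383
v 0.513 -1.155 3.081
v 0.825 -0.839 1.982
v 0.62 -1.568 2.679
v 1.22 -1.191 1.73
v 1.015 -1.921 2.427
v 1.777 -1.37 1.707
v 1.572 -2.099 2.404
v 2.321 -1.319 1.92
v 2.116 -2.048 2.618
f 2 1 5
f 2 5 3
f 3 5 6
f 3 6 4
f 5 1 7
f 5 7 6
f 6 7 8
f 6 8 4
f 7 1 9
f 7 9 8
f 8 9 10
f 8 10 4
f 9 1 11
f 9 11 10
f 10 11 12
f 10 12 4
f 11 1 13
f 11 13 12
f 12 13 14
f 12 14 4
f 13 1 15
f 13 15 14
f 14 15 16
f 14 16 4
f 15 1 17
f 15 17 16
f 16 17 18
f 16 18 4
f 17 1 19
f 17 19 18
f 18 19 20
f 18 20 4
f 19 1 21
f 19 21 20
f 20 21 22
f 20 22 4
f 21 1 23
f 21 23 22
f 22 23 24
f 22 24 4
f 23 1 25
f 23 25 24
f 24 25 26
f 24 26 4
f 25 1 27
f 25 27 26
f 26 27 28
f 26 28 4
f 27 1 2
f 27 2 28
f 28 2 3
f 28 3 4
f 30 32 29
f 33 30 29
f 29 32 31
f 31 33 29
f 30 36 32
f 34 30 33
f 34 36 30
f 32 36 31
f 35 33 31
f 31 36 35
f 35 34 33
f 36 34 35
f 38 37 41
f 38 41 39
f 39 41 42
f 39 42 40
f 41 37 43
f 41 43 42
f 42 43 44
f 42 44 40
f 43 37 45
f 43 45 44
f 44 45 46
f 44 46 40
f 45 37 47
f 45 47 46
f 46 47 48
f 46 48 40
f 47 37 49
f 47 49 48
f 48 49 50
f 48 50 40
f 49 37 51
f 49 51 50
f 50 51 52
f 50 52 40
f 51 37 53
f 51 53 52
f 52 53 54
f 52 54 40
f 53 37 55
f 53 55 54
f 54 55 56
f 54 56 40
f 55 37 57
f 55 57 56
f 56 57 58
f 56 58 40
f 57 37 59
f 57 59 58
f 58 59 60
f 58 60 40
f 59 37 38
f 59 38 60
f 60 38 39
f 60 39 40



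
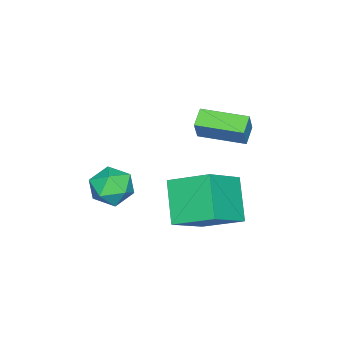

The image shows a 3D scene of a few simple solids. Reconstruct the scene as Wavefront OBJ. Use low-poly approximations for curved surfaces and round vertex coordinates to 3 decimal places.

v 0.565 -2.068 0.076
v 1.425 -2.393 -0.225
v 0.495 -3.227 1.125
v 1.355 -3.552 0.824
v 1.295 -2.713 1.301
v 1.338 -1.996 0.653
v 0.582 -3.624 0.247
v 0.625 -2.907 -0.401
v 1.435 -3.354 -0.12
v 1.876 -2.791 0.532
v 0.044 -2.829 0.368
v 0.485 -2.266 1.02
v -1.843 -0.412 3.251
v -1.351 -0.301 4.218
v -2.199 1.444 3.219
v -1.708 1.555 4.186
v -1.092 -0.275 2.854
v -0.601 -0.164 3.821
v -1.449 1.581 2.822
v -0.957 1.692 3.789
v 1.279 -0.289 1.947
v 1.106 1.358 2.772
v -0.364 0.118 0.79
v -0.537 1.765 1.615
v 2.437 0.515 0.585
v 2.264 2.162 1.41
v 0.794 0.922 -0.572
v 0.621 2.569 0.253
f 1 12 6
f 1 6 2
f 1 2 8
f 1 8 11
f 1 11 12
f 2 6 10
f 6 12 5
f 12 11 3
f 11 8 7
f 8 2 9
f 4 10 5
f 4 5 3
f 4 3 7
f 4 7 9
f 4 9 10
f 5 10 6
f 3 5 12
f 7 3 11
f 9 7 8
f 10 9 2
f 14 16 13
f 17 14 13
f 13 16 15
f 15 17 13
f 14 20 16
f 18 14 17
f 18 20 14
f 16 20 15
f 19 17 15
f 15 20 19
f 19 18 17
f 20 18 19
f 22 24 21
f 25 22 21
f 21 24 23
f 23 25 21
f 22 28 24
f 26 22 25
f 26 28 22
f 24 28 23
f 27 25 23
f 23 28 27
f 27 26 25
f 28 26 27



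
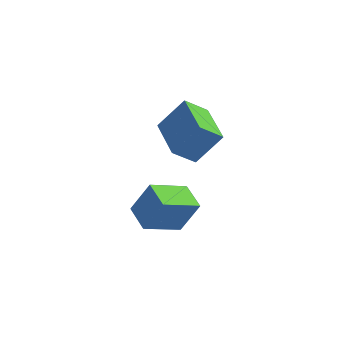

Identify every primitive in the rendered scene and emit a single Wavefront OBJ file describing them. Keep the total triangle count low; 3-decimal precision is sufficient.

v 0.984 3.013 -0.654
v 1.613 3.815 0.446
v 1.581 3.622 -1.44
v 2.21 4.425 -0.34
v 2.27 1.875 -0.56
v 2.899 2.678 0.54
v 2.867 2.485 -1.346
v 3.496 3.287 -0.246
v 2.947 0.448 -2.219
v 2.217 -0.75 -1.409
v 3.407 0.961 -1.047
v 2.677 -0.237 -0.236
v 3.823 -0.143 -2.304
v 3.093 -1.341 -1.493
v 4.283 0.37 -1.131
v 3.553 -0.828 -0.321
f 2 4 1
f 5 2 1
f 1 4 3
f 3 5 1
f 2 8 4
f 6 2 5
f 6 8 2
f 4 8 3
f 7 5 3
f 3 8 7
f 7 6 5
f 8 6 7
f 10 12 9
f 13 10 9
f 9 12 11
f 11 13 9
f 10 16 12
f 14 10 13
f 14 16 10
f 12 16 11
f 15 13 11
f 11 16 15
f 15 14 13
f 16 14 15



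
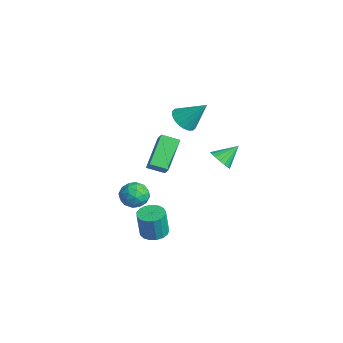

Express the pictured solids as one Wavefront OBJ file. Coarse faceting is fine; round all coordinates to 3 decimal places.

v -1.783 -2.198 -2.795
v -1.223 -2.563 -3.523
v -3.097 -2.697 -3.557
v -2.537 -3.062 -4.285
v -2.523 -3.484 -3.391
v -1.71 -3.176 -2.921
v -2.61 -2.084 -4.159
v -1.797 -1.776 -3.689
v -1.734 -2.492 -4.366
v -1.68 -3.358 -3.892
v -2.64 -1.902 -3.188
v -2.586 -2.768 -2.714
v -1.387 -2.336 -3.092
v -2.933 -2.924 -3.988
v -2.924 -3.172 -3.462
v -2.595 -3.386 -3.89
v -1.674 -2.697 -2.738
v -1.345 -2.911 -3.166
v -2.109 -3.453 -3.088
v -2.975 -2.349 -3.914
v -2.646 -2.563 -4.342
v -1.725 -1.874 -3.19
v -1.396 -2.088 -3.618
v -2.211 -1.807 -3.992
v -1.358 -2.509 -4.016
v -2.131 -2.803 -4.463
v -2.174 -2.228 -4.39
v -1.696 -2.047 -4.113
v -1.327 -3.018 -3.737
v -2.099 -3.312 -4.184
v -2.091 -3.56 -3.659
v -1.613 -3.378 -3.383
v -1.627 -2.977 -4.232
v -2.221 -1.948 -2.896
v -2.993 -2.242 -3.343
v -2.707 -1.882 -3.697
v -2.229 -1.7 -3.421
v -2.189 -2.457 -2.617
v -2.962 -2.751 -3.064
v -2.624 -3.213 -2.967
v -2.146 -3.032 -2.69
v -2.693 -2.283 -2.848
v -2.604 0.821 1.867
v -1.761 0.388 1.715
v -1.776 1.919 3.333
v -1.744 0.724 1.453
v -1.897 1.08 1.273
v -2.19 1.385 1.21
v -2.565 1.578 1.278
v -2.948 1.621 1.462
v -3.263 1.506 1.727
v -3.447 1.255 2.019
v -3.465 0.918 2.281
v -3.312 0.562 2.462
v -3.019 0.257 2.524
v -2.644 0.064 2.457
v -2.261 0.021 2.272
v -1.946 0.137 2.008
v 3.524 -4.369 3.071
v 2.319 -3.112 4.384
v 4.05 -3.476 2.7
v 2.845 -2.22 4.013
v 4.275 -4.48 3.867
v 3.07 -3.224 5.18
v 4.801 -3.588 3.496
v 3.596 -2.331 4.809
v 2.095 -3.257 -3.712
v 2.914 -3.477 -3.773
v 2.983 -3.703 -2.029
v 2.165 -3.483 -1.968
v 2.925 -3.074 -3.721
v 2.995 -3.3 -1.977
v 2.747 -2.713 -3.667
v 2.816 -2.939 -1.923
v 2.419 -2.476 -3.624
v 2.488 -2.702 -1.88
v 2.017 -2.418 -3.6
v 2.086 -2.644 -1.856
v 1.633 -2.552 -3.602
v 1.702 -2.778 -1.858
v 1.355 -2.848 -3.63
v 1.424 -3.074 -1.886
v 1.246 -3.238 -3.676
v 1.316 -3.464 -1.932
v 1.332 -3.632 -3.73
v 1.402 -3.858 -1.986
v 1.593 -3.94 -3.781
v 1.663 -4.166 -2.036
v 1.969 -4.091 -3.815
v 2.039 -4.317 -2.071
v 2.374 -4.052 -3.826
v 2.444 -4.278 -2.082
v 2.715 -3.83 -3.811
v 2.784 -4.056 -2.067
v 2.14 0.857 1.237
v 2.756 1.179 0.821
v 2.12 2.043 2.123
v 2.441 1.31 0.637
v 2.057 1.338 0.591
v 1.692 1.256 0.693
v 1.43 1.082 0.919
v 1.33 0.857 1.219
v 1.416 0.632 1.523
v 1.668 0.458 1.761
v 2.028 0.376 1.879
v 2.413 0.404 1.851
v 2.736 0.536 1.681
v 2.923 0.741 1.411
v 2.93 0.973 1.1
f 1 38 17
f 38 12 41
f 17 41 6
f 38 41 17
f 1 17 13
f 17 6 18
f 13 18 2
f 17 18 13
f 1 13 22
f 13 2 23
f 22 23 8
f 13 23 22
f 1 22 34
f 22 8 37
f 34 37 11
f 22 37 34
f 1 34 38
f 34 11 42
f 38 42 12
f 34 42 38
f 2 18 29
f 18 6 32
f 29 32 10
f 18 32 29
f 6 41 19
f 41 12 40
f 19 40 5
f 41 40 19
f 12 42 39
f 42 11 35
f 39 35 3
f 42 35 39
f 11 37 36
f 37 8 24
f 36 24 7
f 37 24 36
f 8 23 28
f 23 2 25
f 28 25 9
f 23 25 28
f 4 30 16
f 30 10 31
f 16 31 5
f 30 31 16
f 4 16 14
f 16 5 15
f 14 15 3
f 16 15 14
f 4 14 21
f 14 3 20
f 21 20 7
f 14 20 21
f 4 21 26
f 21 7 27
f 26 27 9
f 21 27 26
f 4 26 30
f 26 9 33
f 30 33 10
f 26 33 30
f 5 31 19
f 31 10 32
f 19 32 6
f 31 32 19
f 3 15 39
f 15 5 40
f 39 40 12
f 15 40 39
f 7 20 36
f 20 3 35
f 36 35 11
f 20 35 36
f 9 27 28
f 27 7 24
f 28 24 8
f 27 24 28
f 10 33 29
f 33 9 25
f 29 25 2
f 33 25 29
f 44 43 46
f 44 46 45
f 46 43 47
f 46 47 45
f 47 43 48
f 47 48 45
f 48 43 49
f 48 49 45
f 49 43 50
f 49 50 45
f 50 43 51
f 50 51 45
f 51 43 52
f 51 52 45
f 52 43 53
f 52 53 45
f 53 43 54
f 53 54 45
f 54 43 55
f 54 55 45
f 55 43 56
f 55 56 45
f 56 43 57
f 56 57 45
f 57 43 58
f 57 58 45
f 58 43 44
f 58 44 45
f 60 62 59
f 63 60 59
f 59 62 61
f 61 63 59
f 60 66 62
f 64 60 63
f 64 66 60
f 62 66 61
f 65 63 61
f 61 66 65
f 65 64 63
f 66 64 65
f 68 67 71
f 68 71 69
f 69 71 72
f 69 72 70
f 71 67 73
f 71 73 72
f 72 73 74
f 72 74 70
f 73 67 75
f 73 75 74
f 74 75 76
f 74 76 70
f 75 67 77
f 75 77 76
f 76 77 78
f 76 78 70
f 77 67 79
f 77 79 78
f 78 79 80
f 78 80 70
f 79 67 81
f 79 81 80
f 80 81 82
f 80 82 70
f 81 67 83
f 81 83 82
f 82 83 84
f 82 84 70
f 83 67 85
f 83 85 84
f 84 85 86
f 84 86 70
f 85 67 87
f 85 87 86
f 86 87 88
f 86 88 70
f 87 67 89
f 87 89 88
f 88 89 90
f 88 90 70
f 89 67 91
f 89 91 90
f 90 91 92
f 90 92 70
f 91 67 93
f 91 93 92
f 92 93 94
f 92 94 70
f 93 67 68
f 93 68 94
f 94 68 69
f 94 69 70
f 96 95 98
f 96 98 97
f 98 95 99
f 98 99 97
f 99 95 100
f 99 100 97
f 100 95 101
f 100 101 97
f 101 95 102
f 101 102 97
f 102 95 103
f 102 103 97
f 103 95 104
f 103 104 97
f 104 95 105
f 104 105 97
f 105 95 106
f 105 106 97
f 106 95 107
f 106 107 97
f 107 95 108
f 107 108 97
f 108 95 109
f 108 109 97
f 109 95 96
f 109 96 97



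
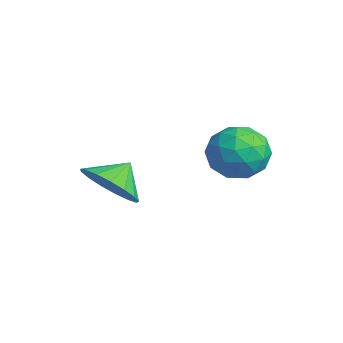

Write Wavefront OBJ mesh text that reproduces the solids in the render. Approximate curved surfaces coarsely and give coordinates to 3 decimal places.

v 3.758 2.433 3.635
v 4.076 1.958 2.803
v 2.304 1.702 3.497
v 2.622 1.227 2.665
v 3.01 0.983 3.565
v 3.908 1.435 3.65
v 2.472 2.225 2.65
v 3.37 2.677 2.735
v 3.281 1.829 2.194
v 3.613 1.062 2.759
v 2.767 2.598 3.541
v 3.099 1.831 4.106
v 4.045 2.26 3.231
v 2.335 1.4 3.069
v 2.563 1.257 3.598
v 2.75 0.978 3.109
v 3.946 1.952 3.729
v 4.133 1.673 3.239
v 3.506 1.1 3.687
v 2.247 1.987 3.061
v 2.434 1.708 2.571
v 3.63 2.682 3.191
v 3.817 2.403 2.702
v 2.874 2.56 2.613
v 3.764 1.905 2.384
v 2.909 1.475 2.303
v 2.821 2.062 2.295
v 3.349 2.327 2.344
v 3.959 1.454 2.716
v 3.104 1.024 2.636
v 3.333 0.881 3.164
v 3.861 1.146 3.214
v 3.492 1.378 2.359
v 3.276 2.636 3.664
v 2.421 2.206 3.584
v 2.519 2.514 3.086
v 3.047 2.779 3.136
v 3.471 2.185 3.997
v 2.616 1.755 3.916
v 3.031 1.333 3.956
v 3.559 1.598 4.005
v 2.888 2.282 3.941
v 1.002 -1.323 1.243
v 2.002 -1.185 1.568
v 0.678 -0.557 1.917
v 1.955 -0.863 1.179
v 1.69 -0.646 0.804
v 1.267 -0.585 0.531
v 0.784 -0.692 0.42
v 0.35 -0.944 0.498
v 0.066 -1.283 0.747
v -0.003 -1.631 1.11
v 0.157 -1.908 1.503
v 0.511 -2.052 1.837
v 0.978 -2.028 2.035
v 1.45 -1.843 2.051
v 1.82 -1.539 1.883
f 1 38 17
f 38 12 41
f 17 41 6
f 38 41 17
f 1 17 13
f 17 6 18
f 13 18 2
f 17 18 13
f 1 13 22
f 13 2 23
f 22 23 8
f 13 23 22
f 1 22 34
f 22 8 37
f 34 37 11
f 22 37 34
f 1 34 38
f 34 11 42
f 38 42 12
f 34 42 38
f 2 18 29
f 18 6 32
f 29 32 10
f 18 32 29
f 6 41 19
f 41 12 40
f 19 40 5
f 41 40 19
f 12 42 39
f 42 11 35
f 39 35 3
f 42 35 39
f 11 37 36
f 37 8 24
f 36 24 7
f 37 24 36
f 8 23 28
f 23 2 25
f 28 25 9
f 23 25 28
f 4 30 16
f 30 10 31
f 16 31 5
f 30 31 16
f 4 16 14
f 16 5 15
f 14 15 3
f 16 15 14
f 4 14 21
f 14 3 20
f 21 20 7
f 14 20 21
f 4 21 26
f 21 7 27
f 26 27 9
f 21 27 26
f 4 26 30
f 26 9 33
f 30 33 10
f 26 33 30
f 5 31 19
f 31 10 32
f 19 32 6
f 31 32 19
f 3 15 39
f 15 5 40
f 39 40 12
f 15 40 39
f 7 20 36
f 20 3 35
f 36 35 11
f 20 35 36
f 9 27 28
f 27 7 24
f 28 24 8
f 27 24 28
f 10 33 29
f 33 9 25
f 29 25 2
f 33 25 29
f 44 43 46
f 44 46 45
f 46 43 47
f 46 47 45
f 47 43 48
f 47 48 45
f 48 43 49
f 48 49 45
f 49 43 50
f 49 50 45
f 50 43 51
f 50 51 45
f 51 43 52
f 51 52 45
f 52 43 53
f 52 53 45
f 53 43 54
f 53 54 45
f 54 43 55
f 54 55 45
f 55 43 56
f 55 56 45
f 56 43 57
f 56 57 45
f 57 43 44
f 57 44 45



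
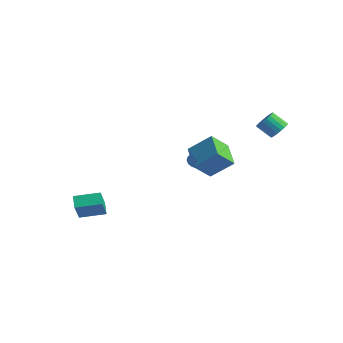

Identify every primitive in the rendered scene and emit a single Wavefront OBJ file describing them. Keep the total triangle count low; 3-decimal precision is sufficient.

v 3.649 3.737 3.401
v 4.118 3.639 3.841
v 3.379 3.244 4.539
v 2.911 3.343 4.099
v 4.038 3.89 3.899
v 3.3 3.495 4.597
v 3.891 4.115 3.871
v 3.153 3.721 4.569
v 3.703 4.275 3.762
v 2.964 3.881 4.46
v 3.505 4.342 3.59
v 2.766 3.947 4.288
v 3.332 4.304 3.386
v 2.593 3.91 4.084
v 3.214 4.169 3.184
v 2.475 3.774 3.882
v 3.171 3.958 3.02
v 2.433 3.564 3.718
v 3.211 3.71 2.922
v 2.473 3.315 3.62
v 3.327 3.466 2.906
v 2.588 3.071 3.604
v 3.498 3.269 2.976
v 2.76 2.874 3.674
v 3.696 3.153 3.12
v 2.957 2.758 3.818
v 3.885 3.138 3.312
v 3.147 2.744 4.01
v 4.034 3.227 3.519
v 3.295 2.832 4.217
v 4.116 3.404 3.707
v 3.378 3.009 4.404
v -3.972 -3.892 -3.643
v -4.566 -3.505 -3.157
v -3.023 -2.744 -3.398
v -3.617 -2.356 -2.911
v -3.383 -4.664 -2.309
v -3.977 -4.276 -1.822
v -2.434 -3.515 -2.063
v -3.028 -3.128 -1.577
v -2.775 3.733 -1.441
v -2.4 3.411 -1.781
v -1.925 3.367 -0.159
v -2.28 3.697 -1.779
v -2.293 3.993 -1.686
v -2.435 4.219 -1.527
v -2.668 4.315 -1.345
v -2.929 4.255 -1.189
v -3.149 4.055 -1.1
v -3.269 3.768 -1.103
v -3.256 3.472 -1.196
v -3.115 3.246 -1.354
v -2.882 3.15 -1.536
v -2.62 3.21 -1.692
v 2.429 -0.117 0.807
v 2.228 -1.136 1.805
v 1.102 0.678 1.352
v 0.901 -0.341 2.349
v 3.359 0.721 1.851
v 3.158 -0.298 2.848
v 2.032 1.516 2.395
v 1.831 0.497 3.393
f 2 1 5
f 2 5 3
f 3 5 6
f 3 6 4
f 5 1 7
f 5 7 6
f 6 7 8
f 6 8 4
f 7 1 9
f 7 9 8
f 8 9 10
f 8 10 4
f 9 1 11
f 9 11 10
f 10 11 12
f 10 12 4
f 11 1 13
f 11 13 12
f 12 13 14
f 12 14 4
f 13 1 15
f 13 15 14
f 14 15 16
f 14 16 4
f 15 1 17
f 15 17 16
f 16 17 18
f 16 18 4
f 17 1 19
f 17 19 18
f 18 19 20
f 18 20 4
f 19 1 21
f 19 21 20
f 20 21 22
f 20 22 4
f 21 1 23
f 21 23 22
f 22 23 24
f 22 24 4
f 23 1 25
f 23 25 24
f 24 25 26
f 24 26 4
f 25 1 27
f 25 27 26
f 26 27 28
f 26 28 4
f 27 1 29
f 27 29 28
f 28 29 30
f 28 30 4
f 29 1 31
f 29 31 30
f 30 31 32
f 30 32 4
f 31 1 2
f 31 2 32
f 32 2 3
f 32 3 4
f 34 36 33
f 37 34 33
f 33 36 35
f 35 37 33
f 34 40 36
f 38 34 37
f 38 40 34
f 36 40 35
f 39 37 35
f 35 40 39
f 39 38 37
f 40 38 39
f 42 41 44
f 42 44 43
f 44 41 45
f 44 45 43
f 45 41 46
f 45 46 43
f 46 41 47
f 46 47 43
f 47 41 48
f 47 48 43
f 48 41 49
f 48 49 43
f 49 41 50
f 49 50 43
f 50 41 51
f 50 51 43
f 51 41 52
f 51 52 43
f 52 41 53
f 52 53 43
f 53 41 54
f 53 54 43
f 54 41 42
f 54 42 43
f 56 58 55
f 59 56 55
f 55 58 57
f 57 59 55
f 56 62 58
f 60 56 59
f 60 62 56
f 58 62 57
f 61 59 57
f 57 62 61
f 61 60 59
f 62 60 61



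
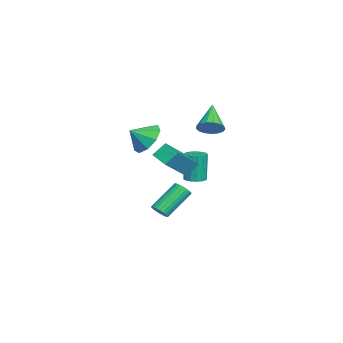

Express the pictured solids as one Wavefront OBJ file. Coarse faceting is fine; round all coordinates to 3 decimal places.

v -1.806 1.431 2.486
v -1.351 1.243 3.065
v -3.234 1.449 3.614
v -1.346 1.607 3.065
v -1.447 1.93 2.932
v -1.63 2.139 2.697
v -1.853 2.186 2.414
v -2.066 2.06 2.147
v -2.219 1.789 1.958
v -2.277 1.437 1.889
v -2.228 1.083 1.958
v -2.082 0.809 2.147
v -1.872 0.677 2.414
v -1.648 0.718 2.697
v -1.46 0.923 2.932
v 2.303 -0.883 -1.721
v 2.651 -0.996 -1.338
v 1.666 0.11 -0.116
v 1.317 0.223 -0.499
v 2.736 -0.827 -1.421
v 1.751 0.279 -0.2
v 2.756 -0.667 -1.551
v 1.771 0.439 -0.329
v 2.706 -0.54 -1.706
v 1.721 0.566 -0.485
v 2.595 -0.465 -1.864
v 1.61 0.641 -0.642
v 2.439 -0.454 -1.999
v 1.454 0.653 -0.778
v 2.263 -0.508 -2.093
v 1.278 0.599 -0.871
v 2.093 -0.619 -2.129
v 1.108 0.487 -0.908
v 1.954 -0.77 -2.104
v 0.969 0.336 -0.882
v 1.869 -0.939 -2.02
v 0.884 0.167 -0.799
v 1.849 -1.099 -1.891
v 0.864 0.007 -0.669
v 1.899 -1.226 -1.735
v 0.914 -0.12 -0.514
v 2.01 -1.301 -1.578
v 1.025 -0.195 -0.356
v 2.166 -1.313 -1.442
v 1.181 -0.206 -0.221
v 2.342 -1.259 -1.349
v 1.357 -0.152 -0.127
v 2.512 -1.147 -1.312
v 1.527 -0.041 -0.091
v 2.997 -0.145 1.776
v 4.468 -1.041 3.143
v 2.735 0.464 2.456
v 4.206 -0.432 3.824
v 3.694 0.512 1.456
v 5.165 -0.384 2.824
v 3.432 1.121 2.137
v 4.903 0.225 3.504
v 0.557 -1.632 2.596
v 1.548 -1.51 2.306
v 0.863 -2.488 3.284
v 1.409 -1.104 2.874
v 0.872 -0.945 3.311
v 0.187 -1.107 3.415
v -0.325 -1.515 3.135
v -0.424 -1.977 2.603
v -0.064 -2.278 2.068
v 0.586 -2.276 1.78
v 1.223 -1.973 1.874
v -1.667 0.649 -1.138
v -1.198 1.034 -1.081
v -1.423 1.057 0.634
v -1.893 0.671 0.578
v -1.429 1.209 -1.114
v -1.654 1.232 0.601
v -1.714 1.257 -1.152
v -1.94 1.279 0.563
v -1.989 1.165 -1.187
v -2.215 1.187 0.528
v -2.19 0.954 -1.21
v -2.416 0.977 0.505
v -2.271 0.674 -1.217
v -2.497 0.697 0.498
v -2.214 0.388 -1.206
v -2.44 0.411 0.509
v -2.032 0.161 -1.179
v -2.258 0.184 0.536
v -1.766 0.047 -1.143
v -1.992 0.069 0.573
v -1.477 0.07 -1.105
v -1.703 0.093 0.61
v -1.232 0.226 -1.075
v -1.458 0.248 0.64
v -1.087 0.478 -1.059
v -1.312 0.501 0.656
v -1.074 0.77 -1.061
v -1.3 0.793 0.654
f 2 1 4
f 2 4 3
f 4 1 5
f 4 5 3
f 5 1 6
f 5 6 3
f 6 1 7
f 6 7 3
f 7 1 8
f 7 8 3
f 8 1 9
f 8 9 3
f 9 1 10
f 9 10 3
f 10 1 11
f 10 11 3
f 11 1 12
f 11 12 3
f 12 1 13
f 12 13 3
f 13 1 14
f 13 14 3
f 14 1 15
f 14 15 3
f 15 1 2
f 15 2 3
f 17 16 20
f 17 20 18
f 18 20 21
f 18 21 19
f 20 16 22
f 20 22 21
f 21 22 23
f 21 23 19
f 22 16 24
f 22 24 23
f 23 24 25
f 23 25 19
f 24 16 26
f 24 26 25
f 25 26 27
f 25 27 19
f 26 16 28
f 26 28 27
f 27 28 29
f 27 29 19
f 28 16 30
f 28 30 29
f 29 30 31
f 29 31 19
f 30 16 32
f 30 32 31
f 31 32 33
f 31 33 19
f 32 16 34
f 32 34 33
f 33 34 35
f 33 35 19
f 34 16 36
f 34 36 35
f 35 36 37
f 35 37 19
f 36 16 38
f 36 38 37
f 37 38 39
f 37 39 19
f 38 16 40
f 38 40 39
f 39 40 41
f 39 41 19
f 40 16 42
f 40 42 41
f 41 42 43
f 41 43 19
f 42 16 44
f 42 44 43
f 43 44 45
f 43 45 19
f 44 16 46
f 44 46 45
f 45 46 47
f 45 47 19
f 46 16 48
f 46 48 47
f 47 48 49
f 47 49 19
f 48 16 17
f 48 17 49
f 49 17 18
f 49 18 19
f 51 53 50
f 54 51 50
f 50 53 52
f 52 54 50
f 51 57 53
f 55 51 54
f 55 57 51
f 53 57 52
f 56 54 52
f 52 57 56
f 56 55 54
f 57 55 56
f 59 58 61
f 59 61 60
f 61 58 62
f 61 62 60
f 62 58 63
f 62 63 60
f 63 58 64
f 63 64 60
f 64 58 65
f 64 65 60
f 65 58 66
f 65 66 60
f 66 58 67
f 66 67 60
f 67 58 68
f 67 68 60
f 68 58 59
f 68 59 60
f 70 69 73
f 70 73 71
f 71 73 74
f 71 74 72
f 73 69 75
f 73 75 74
f 74 75 76
f 74 76 72
f 75 69 77
f 75 77 76
f 76 77 78
f 76 78 72
f 77 69 79
f 77 79 78
f 78 79 80
f 78 80 72
f 79 69 81
f 79 81 80
f 80 81 82
f 80 82 72
f 81 69 83
f 81 83 82
f 82 83 84
f 82 84 72
f 83 69 85
f 83 85 84
f 84 85 86
f 84 86 72
f 85 69 87
f 85 87 86
f 86 87 88
f 86 88 72
f 87 69 89
f 87 89 88
f 88 89 90
f 88 90 72
f 89 69 91
f 89 91 90
f 90 91 92
f 90 92 72
f 91 69 93
f 91 93 92
f 92 93 94
f 92 94 72
f 93 69 95
f 93 95 94
f 94 95 96
f 94 96 72
f 95 69 70
f 95 70 96
f 96 70 71
f 96 71 72



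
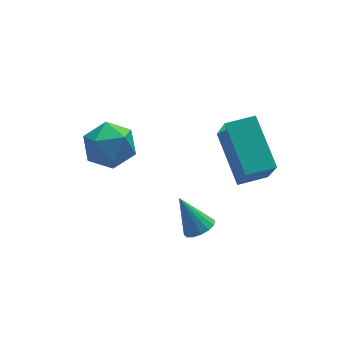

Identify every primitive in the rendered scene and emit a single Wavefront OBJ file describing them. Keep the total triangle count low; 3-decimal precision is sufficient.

v 3.327 -2.71 -3.052
v 3.282 -3.462 -1.732
v 3.269 -1.05 -2.109
v 3.224 -1.802 -0.789
v 4.316 -2.698 -3.011
v 4.271 -3.45 -1.691
v 4.258 -1.038 -2.068
v 4.213 -1.79 -0.748
v 2.03 -2.995 -4.532
v 2.392 -3.251 -4.241
v 1.59 -2.385 -3.448
v 2.516 -3.019 -4.321
v 2.51 -2.781 -4.458
v 2.375 -2.601 -4.614
v 2.148 -2.526 -4.749
v 1.889 -2.577 -4.825
v 1.668 -2.739 -4.823
v 1.545 -2.971 -4.743
v 1.551 -3.209 -4.607
v 1.686 -3.389 -4.45
v 1.913 -3.464 -4.316
v 2.172 -3.414 -4.239
v -0.339 -0.083 -2.814
v 0.169 0.375 -2.222
v -0.109 -1.315 -2.058
v 0.399 -0.857 -1.466
v -0.494 -0.714 -1.503
v -0.636 0.047 -1.97
v 0.696 -0.987 -2.31
v 0.554 -0.226 -2.777
v 0.808 -0.184 -1.91
v 0.073 -0.015 -1.411
v -0.013 -0.925 -2.869
v -0.748 -0.756 -2.37
f 2 4 1
f 5 2 1
f 1 4 3
f 3 5 1
f 2 8 4
f 6 2 5
f 6 8 2
f 4 8 3
f 7 5 3
f 3 8 7
f 7 6 5
f 8 6 7
f 10 9 12
f 10 12 11
f 12 9 13
f 12 13 11
f 13 9 14
f 13 14 11
f 14 9 15
f 14 15 11
f 15 9 16
f 15 16 11
f 16 9 17
f 16 17 11
f 17 9 18
f 17 18 11
f 18 9 19
f 18 19 11
f 19 9 20
f 19 20 11
f 20 9 21
f 20 21 11
f 21 9 22
f 21 22 11
f 22 9 10
f 22 10 11
f 23 34 28
f 23 28 24
f 23 24 30
f 23 30 33
f 23 33 34
f 24 28 32
f 28 34 27
f 34 33 25
f 33 30 29
f 30 24 31
f 26 32 27
f 26 27 25
f 26 25 29
f 26 29 31
f 26 31 32
f 27 32 28
f 25 27 34
f 29 25 33
f 31 29 30
f 32 31 24



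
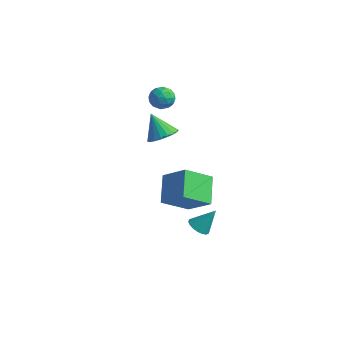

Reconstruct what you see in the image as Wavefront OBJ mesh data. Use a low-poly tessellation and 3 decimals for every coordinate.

v 1.533 0.435 -4.031
v 2.139 0.291 -4.25
v 2.107 1.085 -2.869
v 2.086 0.554 -4.371
v 1.924 0.792 -4.424
v 1.684 0.961 -4.4
v 1.415 1.025 -4.303
v 1.169 0.972 -4.151
v 0.995 0.813 -3.976
v 0.927 0.579 -3.812
v 0.98 0.316 -3.691
v 1.142 0.077 -3.638
v 1.382 -0.091 -3.662
v 1.651 -0.155 -3.759
v 1.897 -0.102 -3.91
v 2.071 0.057 -4.086
v -2.67 2.456 3.594
v -1.951 2.619 3.473
v -2.489 1.341 3.167
v -1.77 1.504 3.046
v -2.027 1.444 3.744
v -2.139 2.133 4.008
v -2.301 1.827 2.632
v -2.413 2.516 2.896
v -1.724 2.23 2.878
v -1.554 1.994 3.566
v -2.886 1.966 3.074
v -2.716 1.73 3.762
v -2.326 2.635 3.571
v -2.114 1.325 3.069
v -2.265 1.29 3.479
v -1.842 1.385 3.408
v -2.436 2.35 3.886
v -2.014 2.446 3.815
v -2.059 1.755 3.974
v -2.426 1.514 2.825
v -2.004 1.61 2.754
v -2.598 2.575 3.232
v -2.175 2.67 3.161
v -2.381 2.205 2.666
v -1.77 2.503 3.15
v -1.664 1.847 2.899
v -1.976 2.037 2.656
v -2.042 2.442 2.811
v -1.671 2.364 3.555
v -1.564 1.708 3.303
v -1.715 1.673 3.714
v -1.781 2.078 3.869
v -1.537 2.135 3.205
v -2.876 2.252 3.337
v -2.769 1.596 3.085
v -2.659 1.882 2.771
v -2.725 2.287 2.926
v -2.776 2.113 3.741
v -2.67 1.457 3.49
v -2.398 1.518 3.829
v -2.464 1.923 3.984
v -2.903 1.825 3.435
v 0.608 0.845 -1.257
v -0.062 -0.507 -0.239
v 1.977 0.959 -0.205
v 1.307 -0.393 0.812
v 1.453 -0.307 -2.232
v 0.783 -1.659 -1.215
v 2.822 -0.193 -1.181
v 2.152 -1.545 -0.163
v -0.016 -0.538 2.835
v 0.611 -0.124 3.232
v -0.844 -0.482 4.085
v 0.406 0.157 3.084
v 0.117 0.3 2.886
v -0.199 0.278 2.678
v -0.478 0.094 2.502
v -0.666 -0.216 2.391
v -0.725 -0.589 2.368
v -0.644 -0.951 2.438
v -0.438 -1.232 2.586
v -0.149 -1.376 2.784
v 0.166 -1.353 2.992
v 0.445 -1.169 3.168
v 0.633 -0.86 3.279
v 0.692 -0.487 3.302
f 2 1 4
f 2 4 3
f 4 1 5
f 4 5 3
f 5 1 6
f 5 6 3
f 6 1 7
f 6 7 3
f 7 1 8
f 7 8 3
f 8 1 9
f 8 9 3
f 9 1 10
f 9 10 3
f 10 1 11
f 10 11 3
f 11 1 12
f 11 12 3
f 12 1 13
f 12 13 3
f 13 1 14
f 13 14 3
f 14 1 15
f 14 15 3
f 15 1 16
f 15 16 3
f 16 1 2
f 16 2 3
f 17 54 33
f 54 28 57
f 33 57 22
f 54 57 33
f 17 33 29
f 33 22 34
f 29 34 18
f 33 34 29
f 17 29 38
f 29 18 39
f 38 39 24
f 29 39 38
f 17 38 50
f 38 24 53
f 50 53 27
f 38 53 50
f 17 50 54
f 50 27 58
f 54 58 28
f 50 58 54
f 18 34 45
f 34 22 48
f 45 48 26
f 34 48 45
f 22 57 35
f 57 28 56
f 35 56 21
f 57 56 35
f 28 58 55
f 58 27 51
f 55 51 19
f 58 51 55
f 27 53 52
f 53 24 40
f 52 40 23
f 53 40 52
f 24 39 44
f 39 18 41
f 44 41 25
f 39 41 44
f 20 46 32
f 46 26 47
f 32 47 21
f 46 47 32
f 20 32 30
f 32 21 31
f 30 31 19
f 32 31 30
f 20 30 37
f 30 19 36
f 37 36 23
f 30 36 37
f 20 37 42
f 37 23 43
f 42 43 25
f 37 43 42
f 20 42 46
f 42 25 49
f 46 49 26
f 42 49 46
f 21 47 35
f 47 26 48
f 35 48 22
f 47 48 35
f 19 31 55
f 31 21 56
f 55 56 28
f 31 56 55
f 23 36 52
f 36 19 51
f 52 51 27
f 36 51 52
f 25 43 44
f 43 23 40
f 44 40 24
f 43 40 44
f 26 49 45
f 49 25 41
f 45 41 18
f 49 41 45
f 60 62 59
f 63 60 59
f 59 62 61
f 61 63 59
f 60 66 62
f 64 60 63
f 64 66 60
f 62 66 61
f 65 63 61
f 61 66 65
f 65 64 63
f 66 64 65
f 68 67 70
f 68 70 69
f 70 67 71
f 70 71 69
f 71 67 72
f 71 72 69
f 72 67 73
f 72 73 69
f 73 67 74
f 73 74 69
f 74 67 75
f 74 75 69
f 75 67 76
f 75 76 69
f 76 67 77
f 76 77 69
f 77 67 78
f 77 78 69
f 78 67 79
f 78 79 69
f 79 67 80
f 79 80 69
f 80 67 81
f 80 81 69
f 81 67 82
f 81 82 69
f 82 67 68
f 82 68 69



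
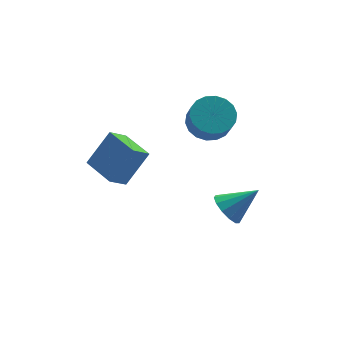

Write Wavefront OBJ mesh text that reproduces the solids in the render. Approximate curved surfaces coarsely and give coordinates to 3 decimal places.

v 3.702 0.81 2.281
v 4.143 1.546 2.833
v 4.038 0.846 3.851
v 3.598 0.11 3.299
v 3.701 1.651 2.859
v 3.597 0.95 3.877
v 3.261 1.588 2.771
v 3.156 0.888 3.789
v 2.907 1.372 2.586
v 2.802 0.671 3.603
v 2.711 1.044 2.34
v 2.606 0.344 3.358
v 2.712 0.67 2.083
v 2.607 -0.03 3.1
v 2.909 0.324 1.865
v 2.804 -0.377 2.882
v 3.262 0.074 1.729
v 3.157 -0.626 2.747
v 3.703 -0.03 1.703
v 3.599 -0.731 2.721
v 4.144 0.032 1.791
v 4.039 -0.668 2.809
v 4.498 0.249 1.977
v 4.393 -0.452 2.994
v 4.694 0.576 2.222
v 4.589 -0.124 3.24
v 4.693 0.95 2.48
v 4.588 0.25 3.497
v 4.496 1.297 2.698
v 4.391 0.596 3.715
v -1.857 -1.819 2.243
v -0.732 -1.608 3.684
v -2.248 -0.217 2.314
v -1.124 -0.006 3.755
v -1.056 -1.594 1.585
v 0.068 -1.383 3.026
v -1.448 0.008 1.656
v -0.323 0.219 3.097
v 2.497 -3.768 0.494
v 2.986 -3.917 -0.173
v 3.803 -4.012 1.506
v 3.009 -3.451 -0.091
v 2.87 -3.086 0.176
v 2.613 -2.938 0.545
v 2.318 -3.053 0.897
v 2.081 -3.395 1.121
v 1.975 -3.856 1.147
v 2.035 -4.289 0.965
v 2.242 -4.556 0.633
v 2.53 -4.574 0.258
v 2.807 -4.335 -0.043
f 2 1 5
f 2 5 3
f 3 5 6
f 3 6 4
f 5 1 7
f 5 7 6
f 6 7 8
f 6 8 4
f 7 1 9
f 7 9 8
f 8 9 10
f 8 10 4
f 9 1 11
f 9 11 10
f 10 11 12
f 10 12 4
f 11 1 13
f 11 13 12
f 12 13 14
f 12 14 4
f 13 1 15
f 13 15 14
f 14 15 16
f 14 16 4
f 15 1 17
f 15 17 16
f 16 17 18
f 16 18 4
f 17 1 19
f 17 19 18
f 18 19 20
f 18 20 4
f 19 1 21
f 19 21 20
f 20 21 22
f 20 22 4
f 21 1 23
f 21 23 22
f 22 23 24
f 22 24 4
f 23 1 25
f 23 25 24
f 24 25 26
f 24 26 4
f 25 1 27
f 25 27 26
f 26 27 28
f 26 28 4
f 27 1 29
f 27 29 28
f 28 29 30
f 28 30 4
f 29 1 2
f 29 2 30
f 30 2 3
f 30 3 4
f 32 34 31
f 35 32 31
f 31 34 33
f 33 35 31
f 32 38 34
f 36 32 35
f 36 38 32
f 34 38 33
f 37 35 33
f 33 38 37
f 37 36 35
f 38 36 37
f 40 39 42
f 40 42 41
f 42 39 43
f 42 43 41
f 43 39 44
f 43 44 41
f 44 39 45
f 44 45 41
f 45 39 46
f 45 46 41
f 46 39 47
f 46 47 41
f 47 39 48
f 47 48 41
f 48 39 49
f 48 49 41
f 49 39 50
f 49 50 41
f 50 39 51
f 50 51 41
f 51 39 40
f 51 40 41



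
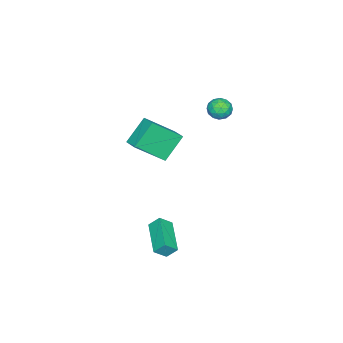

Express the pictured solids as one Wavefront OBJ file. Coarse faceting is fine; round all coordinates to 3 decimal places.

v -0.414 1.453 2.763
v 0.622 0.268 4.061
v 0.165 2.24 3.019
v 1.201 1.055 4.317
v 0.699 1.045 1.503
v 1.735 -0.14 2.801
v 1.278 1.832 1.759
v 2.314 0.647 3.057
v 2.851 1.7 -2.169
v 2.653 2.229 -1.575
v 2.34 2.151 -2.741
v 2.141 2.68 -2.147
v 4.439 2.86 -2.673
v 4.24 3.389 -2.079
v 3.927 3.311 -3.245
v 3.729 3.84 -2.651
v -4.089 2.689 2.902
v -3.628 3.003 3.366
v -3.232 1.977 2.534
v -2.771 2.291 2.998
v -3.313 1.879 3.248
v -3.843 2.319 3.476
v -3.017 2.661 2.424
v -3.547 3.101 2.652
v -2.966 2.986 3.071
v -3.149 2.503 3.58
v -3.711 2.477 2.32
v -3.894 1.994 2.829
v -3.934 2.908 3.167
v -2.926 2.072 2.733
v -3.244 1.829 2.88
v -2.974 2.014 3.153
v -4.06 2.506 3.231
v -3.789 2.691 3.504
v -3.604 2.03 3.434
v -3.071 2.289 2.396
v -2.8 2.474 2.669
v -3.886 2.966 2.747
v -3.616 3.151 3.02
v -3.256 2.95 2.466
v -3.274 3.083 3.266
v -2.77 2.665 3.049
v -2.915 2.882 2.712
v -3.226 3.141 2.846
v -3.381 2.799 3.565
v -2.877 2.381 3.348
v -3.196 2.138 3.495
v -3.507 2.397 3.629
v -2.992 2.789 3.391
v -3.983 2.599 2.552
v -3.479 2.181 2.335
v -3.353 2.583 2.271
v -3.664 2.842 2.405
v -4.09 2.315 2.851
v -3.586 1.897 2.634
v -3.634 1.839 3.054
v -3.945 2.098 3.188
v -3.868 2.191 2.509
f 2 4 1
f 5 2 1
f 1 4 3
f 3 5 1
f 2 8 4
f 6 2 5
f 6 8 2
f 4 8 3
f 7 5 3
f 3 8 7
f 7 6 5
f 8 6 7
f 10 12 9
f 13 10 9
f 9 12 11
f 11 13 9
f 10 16 12
f 14 10 13
f 14 16 10
f 12 16 11
f 15 13 11
f 11 16 15
f 15 14 13
f 16 14 15
f 17 54 33
f 54 28 57
f 33 57 22
f 54 57 33
f 17 33 29
f 33 22 34
f 29 34 18
f 33 34 29
f 17 29 38
f 29 18 39
f 38 39 24
f 29 39 38
f 17 38 50
f 38 24 53
f 50 53 27
f 38 53 50
f 17 50 54
f 50 27 58
f 54 58 28
f 50 58 54
f 18 34 45
f 34 22 48
f 45 48 26
f 34 48 45
f 22 57 35
f 57 28 56
f 35 56 21
f 57 56 35
f 28 58 55
f 58 27 51
f 55 51 19
f 58 51 55
f 27 53 52
f 53 24 40
f 52 40 23
f 53 40 52
f 24 39 44
f 39 18 41
f 44 41 25
f 39 41 44
f 20 46 32
f 46 26 47
f 32 47 21
f 46 47 32
f 20 32 30
f 32 21 31
f 30 31 19
f 32 31 30
f 20 30 37
f 30 19 36
f 37 36 23
f 30 36 37
f 20 37 42
f 37 23 43
f 42 43 25
f 37 43 42
f 20 42 46
f 42 25 49
f 46 49 26
f 42 49 46
f 21 47 35
f 47 26 48
f 35 48 22
f 47 48 35
f 19 31 55
f 31 21 56
f 55 56 28
f 31 56 55
f 23 36 52
f 36 19 51
f 52 51 27
f 36 51 52
f 25 43 44
f 43 23 40
f 44 40 24
f 43 40 44
f 26 49 45
f 49 25 41
f 45 41 18
f 49 41 45



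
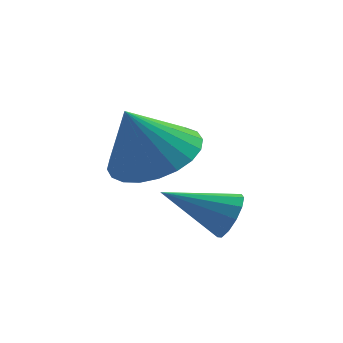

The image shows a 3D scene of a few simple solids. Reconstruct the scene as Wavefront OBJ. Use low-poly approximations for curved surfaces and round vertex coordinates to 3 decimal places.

v 0.551 -2.368 0.815
v 1.5 -2.294 1.233
v -0.011 -2.692 2.145
v 1.367 -1.912 1.27
v 1.11 -1.6 1.238
v 0.768 -1.405 1.141
v 0.392 -1.356 0.995
v 0.041 -1.461 0.821
v -0.233 -1.705 0.646
v -0.387 -2.049 0.497
v -0.399 -2.442 0.396
v -0.266 -2.824 0.359
v -0.009 -3.136 0.392
v 0.334 -3.331 0.488
v 0.709 -3.38 0.635
v 1.06 -3.274 0.809
v 1.334 -3.031 0.983
v 1.488 -2.687 1.132
v 2.08 -2.778 -0.668
v 2.32 -3.111 -0.231
v 0.7 -2.882 0.008
v 2.345 -2.789 -0.13
v 2.285 -2.464 -0.2
v 2.161 -2.238 -0.419
v 2.011 -2.183 -0.717
v 1.882 -2.318 -0.999
v 1.817 -2.598 -1.177
v 1.835 -2.935 -1.193
v 1.93 -3.222 -1.042
v 2.073 -3.368 -0.773
v 2.219 -3.327 -0.47
f 2 1 4
f 2 4 3
f 4 1 5
f 4 5 3
f 5 1 6
f 5 6 3
f 6 1 7
f 6 7 3
f 7 1 8
f 7 8 3
f 8 1 9
f 8 9 3
f 9 1 10
f 9 10 3
f 10 1 11
f 10 11 3
f 11 1 12
f 11 12 3
f 12 1 13
f 12 13 3
f 13 1 14
f 13 14 3
f 14 1 15
f 14 15 3
f 15 1 16
f 15 16 3
f 16 1 17
f 16 17 3
f 17 1 18
f 17 18 3
f 18 1 2
f 18 2 3
f 20 19 22
f 20 22 21
f 22 19 23
f 22 23 21
f 23 19 24
f 23 24 21
f 24 19 25
f 24 25 21
f 25 19 26
f 25 26 21
f 26 19 27
f 26 27 21
f 27 19 28
f 27 28 21
f 28 19 29
f 28 29 21
f 29 19 30
f 29 30 21
f 30 19 31
f 30 31 21
f 31 19 20
f 31 20 21



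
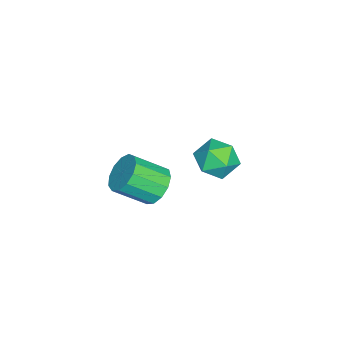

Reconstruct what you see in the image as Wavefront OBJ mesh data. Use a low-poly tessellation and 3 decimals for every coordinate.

v 0.421 2.537 0.974
v 0.888 3.101 1.48
v 1.326 1.867 2.451
v 0.859 1.303 1.946
v 0.426 3.088 1.673
v 0.864 1.855 2.644
v -0.039 2.901 1.644
v 0.399 1.667 2.615
v -0.357 2.598 1.402
v 0.081 1.364 2.374
v -0.428 2.275 1.025
v 0.01 1.042 1.997
v -0.23 2.036 0.632
v 0.208 0.802 1.603
v 0.175 1.955 0.347
v 0.613 0.722 1.318
v 0.658 2.059 0.261
v 1.096 0.826 1.233
v 1.066 2.315 0.402
v 1.504 1.082 1.374
v 1.269 2.641 0.725
v 1.707 1.408 1.696
v 1.203 2.934 1.126
v 1.641 1.701 2.098
v -3.997 4.87 -1.353
v -3.189 4.474 -0.83
v -4.651 3.326 -1.51
v -3.843 2.93 -0.987
v -4.54 3.526 -0.494
v -4.135 4.48 -0.397
v -3.705 3.32 -1.943
v -3.3 4.274 -1.846
v -3.008 3.516 -1.195
v -3.524 3.644 -0.3
v -4.316 4.156 -2.04
v -4.832 4.284 -1.145
f 2 1 5
f 2 5 3
f 3 5 6
f 3 6 4
f 5 1 7
f 5 7 6
f 6 7 8
f 6 8 4
f 7 1 9
f 7 9 8
f 8 9 10
f 8 10 4
f 9 1 11
f 9 11 10
f 10 11 12
f 10 12 4
f 11 1 13
f 11 13 12
f 12 13 14
f 12 14 4
f 13 1 15
f 13 15 14
f 14 15 16
f 14 16 4
f 15 1 17
f 15 17 16
f 16 17 18
f 16 18 4
f 17 1 19
f 17 19 18
f 18 19 20
f 18 20 4
f 19 1 21
f 19 21 20
f 20 21 22
f 20 22 4
f 21 1 23
f 21 23 22
f 22 23 24
f 22 24 4
f 23 1 2
f 23 2 24
f 24 2 3
f 24 3 4
f 25 36 30
f 25 30 26
f 25 26 32
f 25 32 35
f 25 35 36
f 26 30 34
f 30 36 29
f 36 35 27
f 35 32 31
f 32 26 33
f 28 34 29
f 28 29 27
f 28 27 31
f 28 31 33
f 28 33 34
f 29 34 30
f 27 29 36
f 31 27 35
f 33 31 32
f 34 33 26

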